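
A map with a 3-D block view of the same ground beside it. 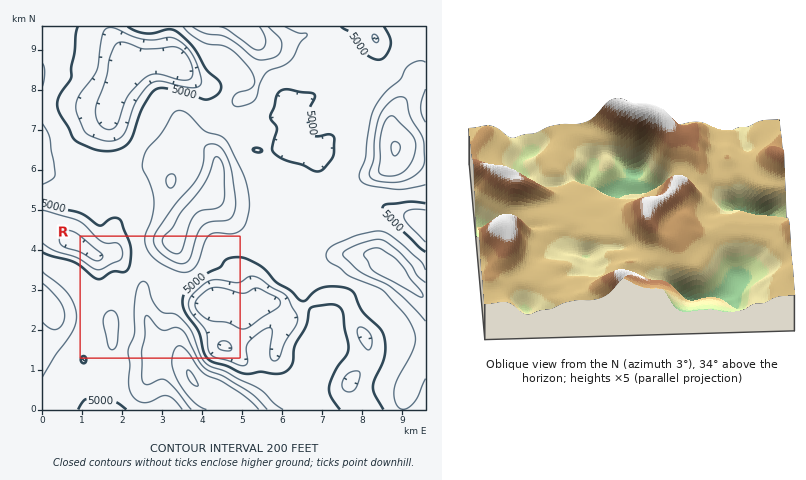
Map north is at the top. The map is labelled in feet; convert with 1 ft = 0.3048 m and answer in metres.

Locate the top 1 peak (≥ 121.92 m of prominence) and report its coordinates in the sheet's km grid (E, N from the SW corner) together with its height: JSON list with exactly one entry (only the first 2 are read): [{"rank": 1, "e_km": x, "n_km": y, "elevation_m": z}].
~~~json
[{"rank": 1, "e_km": 8.84, "n_km": 6.54, "elevation_m": 1772}]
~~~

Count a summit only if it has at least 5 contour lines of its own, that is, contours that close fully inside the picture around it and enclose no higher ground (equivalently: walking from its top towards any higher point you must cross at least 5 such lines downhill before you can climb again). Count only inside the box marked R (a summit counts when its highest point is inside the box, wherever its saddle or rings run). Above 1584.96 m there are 0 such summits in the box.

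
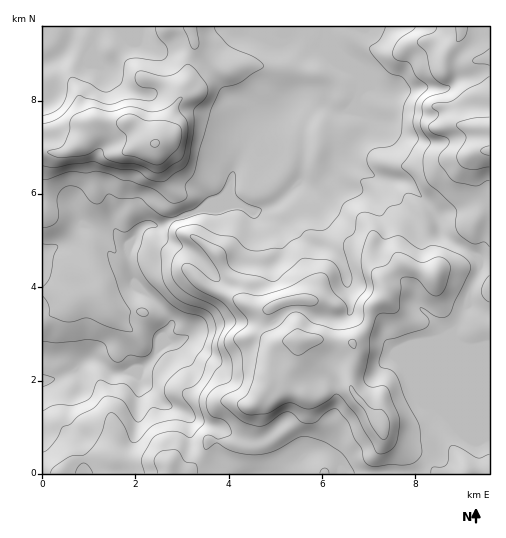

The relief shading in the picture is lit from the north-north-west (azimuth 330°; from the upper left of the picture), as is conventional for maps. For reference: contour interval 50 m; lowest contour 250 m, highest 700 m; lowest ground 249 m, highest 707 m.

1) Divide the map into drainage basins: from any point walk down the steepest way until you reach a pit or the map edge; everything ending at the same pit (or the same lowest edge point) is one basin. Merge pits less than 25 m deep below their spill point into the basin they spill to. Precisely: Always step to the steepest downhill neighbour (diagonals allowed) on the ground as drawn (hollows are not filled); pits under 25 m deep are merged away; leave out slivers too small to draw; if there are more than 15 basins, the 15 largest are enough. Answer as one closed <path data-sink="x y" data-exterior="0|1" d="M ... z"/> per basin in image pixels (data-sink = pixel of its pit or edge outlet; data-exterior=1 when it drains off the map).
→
<path data-sink="43 380" data-exterior="1" d="M489 26l-298 0 4 19-7 19 0 14-5 17-9 13-7 22-12 14-25-22-27 1-6-3-8 15-11 11-16 7-20 0 1 321 143 0 18-20 4-14 15 1 16 5 17 0 12-4 28-19 8-11 2-13-25-17 14-25 4-15 15-3 40 5 2 13-6 16 1 16 29 37 4 9-1 9-6 12 0 18 113-1z"/><path data-sink="43 64" data-exterior="1" d="M190 26l-147 0-1 125 20 2 16-7 11-11 8-15 6 3 27-1 25 22 12-14 7-22 9-13 5-17 0-14 7-19z"/><path data-sink="253 473" data-exterior="1" d="M317 339l-18 3-4 15-14 25 25 17 0 9-4 8-26 22-15 7-22 1-16-5-15-1-4 14-17 20 190-1 0-17 6-12 1-9-4-9-29-37-1-16 6-16-2-13z"/>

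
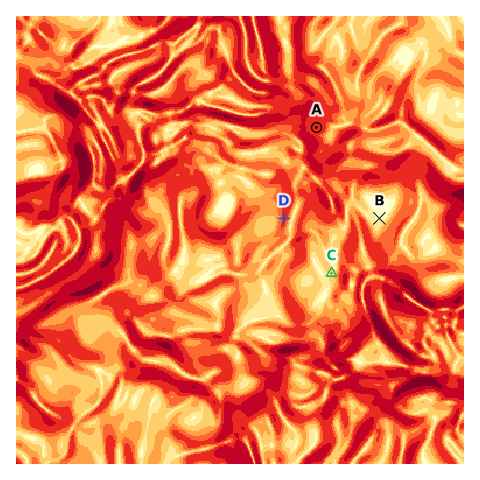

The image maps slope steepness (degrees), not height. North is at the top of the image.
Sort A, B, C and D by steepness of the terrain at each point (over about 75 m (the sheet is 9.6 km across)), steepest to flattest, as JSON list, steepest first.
["A", "D", "C", "B"]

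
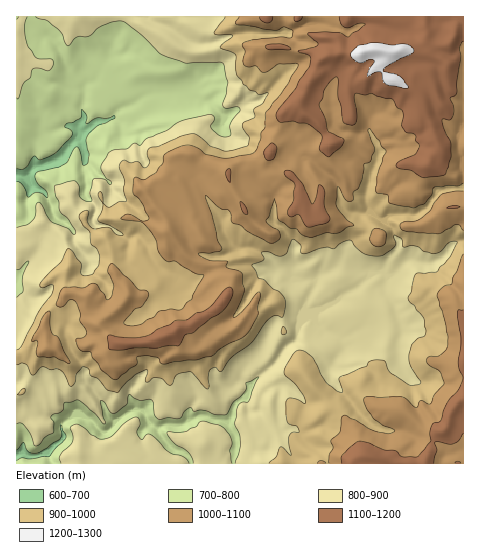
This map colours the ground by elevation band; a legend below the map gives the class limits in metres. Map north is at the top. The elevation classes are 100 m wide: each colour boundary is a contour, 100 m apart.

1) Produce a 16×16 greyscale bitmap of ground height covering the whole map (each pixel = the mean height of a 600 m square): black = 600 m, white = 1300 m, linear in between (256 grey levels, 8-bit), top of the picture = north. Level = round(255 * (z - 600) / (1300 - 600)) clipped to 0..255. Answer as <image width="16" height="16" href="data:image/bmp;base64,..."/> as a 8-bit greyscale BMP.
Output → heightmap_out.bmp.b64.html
<image width="16" height="16" href="data:image/bmp;base64,Qk02BQAAAAAAADYEAAAoAAAAEAAAABAAAAABAAgAAAAAAAABAAATCwAAEwsAAAABAAAAAAAAAAAAAAEBAQACAgIAAwMDAAQEBAAFBQUABgYGAAcHBwAICAgACQkJAAoKCgALCwsADAwMAA0NDQAODg4ADw8PABAQEAAREREAEhISABMTEwAUFBQAFRUVABYWFgAXFxcAGBgYABkZGQAaGhoAGxsbABwcHAAdHR0AHh4eAB8fHwAgICAAISEhACIiIgAjIyMAJCQkACUlJQAmJiYAJycnACgoKAApKSkAKioqACsrKwAsLCwALS0tAC4uLgAvLy8AMDAwADExMQAyMjIAMzMzADQ0NAA1NTUANjY2ADc3NwA4ODgAOTk5ADo6OgA7OzsAPDw8AD09PQA+Pj4APz8/AEBAQABBQUEAQkJCAENDQwBEREQARUVFAEZGRgBHR0cASEhIAElJSQBKSkoAS0tLAExMTABNTU0ATk5OAE9PTwBQUFAAUVFRAFJSUgBTU1MAVFRUAFVVVQBWVlYAV1dXAFhYWABZWVkAWlpaAFtbWwBcXFwAXV1dAF5eXgBfX18AYGBgAGFhYQBiYmIAY2NjAGRkZABlZWUAZmZmAGdnZwBoaGgAaWlpAGpqagBra2sAbGxsAG1tbQBubm4Ab29vAHBwcABxcXEAcnJyAHNzcwB0dHQAdXV1AHZ2dgB3d3cAeHh4AHl5eQB6enoAe3t7AHx8fAB9fX0Afn5+AH9/fwCAgIAAgYGBAIKCggCDg4MAhISEAIWFhQCGhoYAh4eHAIiIiACJiYkAioqKAIuLiwCMjIwAjY2NAI6OjgCPj48AkJCQAJGRkQCSkpIAk5OTAJSUlACVlZUAlpaWAJeXlwCYmJgAmZmZAJqamgCbm5sAnJycAJ2dnQCenp4An5+fAKCgoAChoaEAoqKiAKOjowCkpKQApaWlAKampgCnp6cAqKioAKmpqQCqqqoAq6urAKysrACtra0Arq6uAK+vrwCwsLAAsbGxALKysgCzs7MAtLS0ALW1tQC2trYAt7e3ALi4uAC5ubkAurq6ALu7uwC8vLwAvb29AL6+vgC/v78AwMDAAMHBwQDCwsIAw8PDAMTExADFxcUAxsbGAMfHxwDIyMgAycnJAMrKygDLy8sAzMzMAM3NzQDOzs4Az8/PANDQ0ADR0dEA0tLSANPT0wDU1NQA1dXVANbW1gDX19cA2NjYANnZ2QDa2toA29vbANzc3ADd3d0A3t7eAN/f3wDg4OAA4eHhAOLi4gDj4+MA5OTkAOXl5QDm5uYA5+fnAOjo6ADp6ekA6urqAOvr6wDs7OwA7e3tAO7u7gDv7+8A8PDwAPHx8QDy8vIA8/PzAPT09AD19fUA9vb2APf39wD4+PgA+fn5APr6+gD7+/sA/Pz8AP39/QD+/v4A////ADE4VlVSS1RNWWx9o8OytLRRPzw/P0VHSFdpe4+Snqi+YFtXZFJhXFVRZnp5iYuDrXN9eqGCiIJoUmR3Ym9qf6R8kZewsL6vnXNhXVpeY3KbW4uaoJKXqquQblZZXmFzpFR/hpOPipOnfmBZXFpcdpNOY2aFhJqbiHZtamZvamp2S0xlfouooIudlKiXhYCTljNHVGiXoJmiqKS4moOWnKIiLjVdfpqaqaauqaWRqbytNigmPE1xe12Irau1mqO/tD0vJyoxO0NGcLPBtKWwzLZFOi0vMjQ0TXWQxLnF09K9S0E0Mz1LUWGboLfL39/TxUhKT0FMV190lJ2quMHEycQ="/>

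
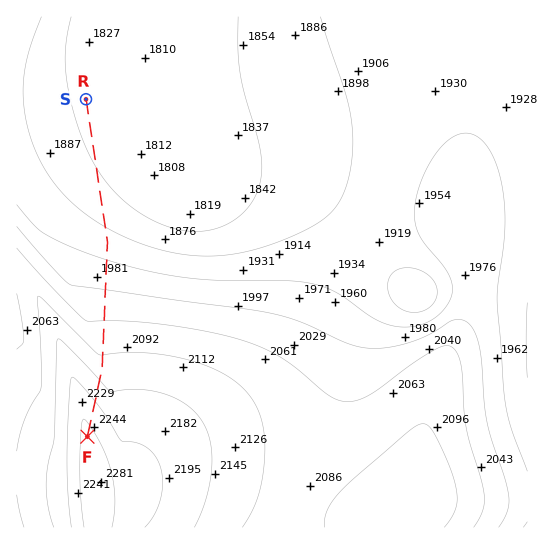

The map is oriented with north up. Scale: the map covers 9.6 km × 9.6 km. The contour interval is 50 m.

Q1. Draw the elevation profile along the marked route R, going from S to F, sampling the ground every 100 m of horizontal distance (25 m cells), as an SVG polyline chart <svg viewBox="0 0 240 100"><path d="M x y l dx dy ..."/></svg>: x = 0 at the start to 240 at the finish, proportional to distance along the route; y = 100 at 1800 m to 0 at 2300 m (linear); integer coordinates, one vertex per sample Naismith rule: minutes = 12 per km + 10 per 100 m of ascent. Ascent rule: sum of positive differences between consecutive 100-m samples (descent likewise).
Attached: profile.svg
<svg viewBox="0 0 240 100"><path d="M0 93l4-1 4 0 3 0 4 0 4 0 4 0 3 0 4 0 4-1 4 0 3 0 4-1 4 0 4-1 3 0 4-1 4 0 4-1 3-1 4-1 4-1 4-1 3-1 4-2 4-1 4-2 3-1 4-2 4-2 4-1 4-2 3-2 4-2 4-1 4-2 3-2 4-2 4-2 4-1 3-2 4-2 4-1 4-2 3-2 4-1 4-2 4-1 3-2 4-1 4-2 4-2 3-2 4-3 4-3 4-2 3-3 4-2 4-2 4-2 3-3 4-2 4-2 4-1 3-1"/></svg>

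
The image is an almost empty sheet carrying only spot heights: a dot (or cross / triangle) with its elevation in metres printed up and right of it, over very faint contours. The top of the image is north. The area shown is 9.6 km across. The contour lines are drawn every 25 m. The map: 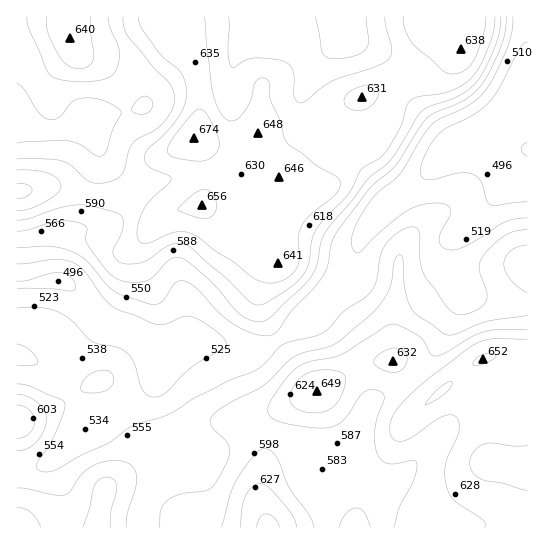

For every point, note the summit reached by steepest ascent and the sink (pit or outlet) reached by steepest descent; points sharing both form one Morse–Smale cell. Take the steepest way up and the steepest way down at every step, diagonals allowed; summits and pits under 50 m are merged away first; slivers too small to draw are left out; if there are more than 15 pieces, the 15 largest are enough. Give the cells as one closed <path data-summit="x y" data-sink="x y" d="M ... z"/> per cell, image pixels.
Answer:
<path data-summit="194 138" data-sink="521 98" d="M527 16l-510 0-1 174 45-3 36 9 26 0 14 5 22 15 42-12 20 26 13 11 23 15 19 7-8 6-4 8-4 25 9 24 6 9 4 4 26-19 32-33 14-12 5-9 4-27 11-17 19-21 24-16 39-40 26-9 20 31 12 16 17 0z"/><path data-summit="527 467" data-sink="521 98" d="M479 136l-21 7-11 6-33 36-24 16-13 13-17 25-4 27-5 9-14 12-32 33-28 19 38 52-56 28-50 5-54 24-47 38-7 17-2 25 40 0 5-26 8-15 14-15 28-11 55-29 18 0 26 11 16 12 12 14-1 16 6 43 202-1 0-342-17-2-12-16z"/><path data-summit="194 138" data-sink="58 281" d="M61 187l-18 0-27 4 1 165 9 1 17 8 8-1 28-19 14-14 6-12 10 6 25 8 8 6 13 14 32-14 15 0 41 10 18-1 16-9-13-24-4-13 4-25 4-8 8-6-19-7-23-15-13-11-20-26-42 12-30-19-32-1z"/><path data-summit="527 467" data-sink="58 281" d="M99 319l-6 12-14 14-22 16-14 5 18 15 8 12 10 14 8 20-41 37-12 4-15 1 0 59 79 0 3-25 7-17 47-38 54-24 50-5 56-28-37-51-17 8-18 1-41-10-15 0-32 14-13-14-8-6-25-8z"/><path data-summit="267 527" data-sink="521 98" d="M267 432l-22 1-51 28-28 11-14 15-8 15-4 15 0 10 185 1 0-11-5-32 1-16-20-21-24-13z"/><path data-summit="17 422" data-sink="58 281" d="M21 356l-5 1 0 65 3 13 0 32 15 1 16-7 37-35-10-21-16-23-19-17z"/><path data-summit="527 467" data-sink="521 98" d="M18 468l-2 1 1 59 2-1z"/>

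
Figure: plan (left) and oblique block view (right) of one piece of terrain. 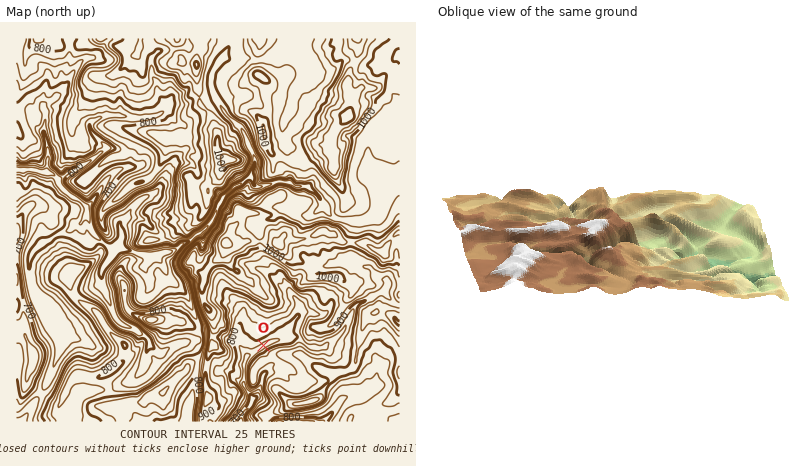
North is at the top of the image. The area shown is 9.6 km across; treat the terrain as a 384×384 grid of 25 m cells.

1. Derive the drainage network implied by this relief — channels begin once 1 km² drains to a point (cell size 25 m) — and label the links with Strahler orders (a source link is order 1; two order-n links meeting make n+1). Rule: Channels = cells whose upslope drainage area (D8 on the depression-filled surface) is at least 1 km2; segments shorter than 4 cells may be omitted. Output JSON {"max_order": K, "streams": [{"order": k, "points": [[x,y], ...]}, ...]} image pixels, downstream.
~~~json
{"max_order": 3, "streams": [{"order": 1, "points": [[188, 412], [188, 422]]}, {"order": 2, "points": [[250, 402], [250, 406], [242, 416], [242, 420], [242, 422]]}, {"order": 1, "points": [[264, 376], [262, 376], [262, 384], [258, 390], [258, 394], [250, 402]]}, {"order": 1, "points": [[378, 372], [376, 384], [372, 388], [362, 392], [352, 394], [342, 400], [332, 414], [324, 422], [306, 422]]}, {"order": 1, "points": [[142, 368], [144, 362], [144, 356], [150, 344]]}, {"order": 2, "points": [[246, 358], [244, 360], [244, 380], [244, 382], [246, 388], [252, 396], [250, 402]]}, {"order": 1, "points": [[58, 354], [60, 348], [62, 338]]}, {"order": 1, "points": [[164, 352], [162, 354], [158, 352], [150, 344]]}, {"order": 2, "points": [[150, 344], [148, 340], [144, 334], [142, 334], [132, 328], [126, 326], [120, 324], [116, 318], [114, 314], [102, 280], [102, 272], [104, 268], [104, 264], [110, 254], [110, 248]]}, {"order": 1, "points": [[84, 340], [76, 338], [62, 338], [62, 338]]}, {"order": 2, "points": [[278, 340], [264, 346], [252, 354], [250, 354], [246, 358]]}, {"order": 2, "points": [[62, 338], [58, 328], [54, 322], [50, 314], [48, 306], [32, 286], [30, 278], [30, 276], [30, 260], [32, 252], [38, 246], [42, 246], [54, 236], [68, 230], [74, 224], [80, 224], [86, 216]]}, {"order": 1, "points": [[244, 310], [238, 334], [238, 342], [246, 352], [246, 354], [246, 358]]}, {"order": 1, "points": [[286, 290], [296, 300], [298, 304], [298, 314], [282, 334], [278, 340]]}, {"order": 1, "points": [[168, 276], [166, 272], [164, 266], [158, 260], [148, 260], [146, 258]]}, {"order": 1, "points": [[148, 276], [144, 270], [144, 266], [146, 264], [146, 258]]}, {"order": 1, "points": [[340, 262], [344, 260], [352, 260], [356, 262], [358, 262], [364, 266], [368, 266], [380, 280], [386, 280], [388, 282], [388, 286], [380, 292], [378, 294], [374, 296], [372, 296], [372, 298], [368, 298], [366, 300], [358, 304], [354, 308], [344, 330], [334, 340], [328, 342], [324, 348], [320, 348], [316, 346], [308, 346], [298, 338], [294, 338], [290, 340], [278, 340]]}, {"order": 2, "points": [[146, 258], [140, 254]]}, {"order": 3, "points": [[140, 254], [132, 250], [128, 250], [126, 250], [110, 250], [110, 248]]}, {"order": 3, "points": [[110, 248], [106, 246]]}, {"order": 3, "points": [[106, 246], [94, 234], [92, 230], [90, 222], [86, 216]]}, {"order": 2, "points": [[124, 220], [120, 224], [120, 228], [122, 232], [122, 236], [112, 246], [106, 246]]}, {"order": 1, "points": [[132, 218], [124, 220]]}, {"order": 3, "points": [[86, 216], [86, 208], [82, 202]]}, {"order": 1, "points": [[284, 210], [286, 210], [298, 216], [312, 216], [322, 208], [322, 204]]}, {"order": 2, "points": [[322, 204], [322, 202], [320, 198], [312, 190], [306, 186], [296, 186], [292, 184], [284, 182], [276, 182], [270, 184], [262, 186], [256, 186], [254, 184], [254, 182], [252, 178], [246, 178]]}, {"order": 3, "points": [[82, 202], [78, 200], [66, 192], [60, 186], [56, 178]]}, {"order": 1, "points": [[162, 178], [158, 188], [154, 194], [146, 196], [140, 200], [130, 210], [128, 216], [124, 220]]}, {"order": 3, "points": [[246, 178], [242, 184], [234, 188], [224, 196], [218, 204], [216, 214], [212, 222], [204, 230], [198, 234], [196, 234], [190, 240], [188, 242], [182, 244], [176, 250], [172, 252], [164, 252], [150, 254], [140, 254]]}, {"order": 3, "points": [[56, 178], [52, 174], [50, 174], [46, 172]]}, {"order": 2, "points": [[388, 178], [386, 182], [386, 186], [388, 192], [388, 196], [384, 202], [384, 204], [372, 218], [366, 220], [338, 220], [334, 218], [328, 212], [326, 208], [322, 204]]}, {"order": 3, "points": [[46, 172], [40, 172], [36, 170], [16, 170]]}, {"order": 1, "points": [[120, 170], [114, 172], [106, 180], [96, 196], [88, 206], [82, 202]]}, {"order": 1, "points": [[368, 138], [368, 166], [372, 168], [380, 168], [382, 170], [388, 178]]}, {"order": 1, "points": [[284, 122], [292, 104], [294, 94], [302, 78], [304, 68]]}, {"order": 1, "points": [[152, 70], [152, 74], [156, 82], [158, 92], [166, 102], [166, 108], [160, 114], [150, 118], [132, 118], [120, 116], [106, 116], [94, 120], [90, 124], [90, 128], [94, 134], [106, 148], [86, 164], [68, 172], [62, 178], [60, 178], [56, 178]]}, {"order": 2, "points": [[304, 68], [290, 56], [266, 56], [258, 60], [254, 60], [250, 58], [244, 58], [238, 62], [234, 62], [228, 58], [222, 58], [218, 62], [218, 64], [214, 70], [210, 78], [210, 86], [212, 92], [218, 102], [226, 114], [244, 132], [248, 144], [254, 158], [254, 166], [252, 170], [252, 174], [246, 178]]}, {"order": 1, "points": [[386, 66], [394, 72], [390, 88], [390, 92], [396, 98], [396, 114], [400, 126], [400, 166], [398, 166], [398, 172], [388, 178]]}, {"order": 1, "points": [[84, 60], [76, 66], [72, 72], [64, 90], [58, 96], [52, 100], [48, 102], [44, 106], [46, 112], [46, 122], [44, 122], [44, 134], [46, 140], [46, 146], [48, 146], [48, 170], [46, 172]]}]}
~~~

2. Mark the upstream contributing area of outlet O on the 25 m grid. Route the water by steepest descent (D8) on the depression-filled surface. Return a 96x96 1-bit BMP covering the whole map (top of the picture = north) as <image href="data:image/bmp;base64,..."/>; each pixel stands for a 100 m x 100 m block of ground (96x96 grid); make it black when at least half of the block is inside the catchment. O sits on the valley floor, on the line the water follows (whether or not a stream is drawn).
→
<image width="96" height="96" href="data:image/bmp;base64,Qk2+BAAAAAAAAD4AAAAoAAAAYAAAAGAAAAABAAEAAAAAAIAEAAATCwAAEwsAAAIAAAAAAAAA////AAAAAAAAAAAAAAAAAAAAAAAAAAAAAAAAAAAAAAAAAAAAAAAAAAAAAAAAAAAAAAAAAAAAAAAAAAAAAAAAAAAAAAAAAAAAAAAAAAAAAAAAAAAAAAAAAAAAAAAAAAAAAAAAAAAAAAAAAAAAAAAAAAAAAAAAAAAAAAAAAAAAAAAAAAAAAAAAAAAAAAAAAAAAAAAAAAAAAAAAAAAAAAAAAAADwAAAAAAAAAAAAAAP8AAAAAAAAAAAAAA/+AAAAAAAAAAAAAB/+AAAAAAAAAAAAAH/+AAAAAAAAAAAAf//+AAAAAAAAAAAA////AAAAAAAAAAAA////AAAAAAAAAAAB////AAAAAAAAAAAD////AAAAAAAAAAAD////AAAAAAAAAAAB////gAAAAAAAAAAA////gAAAAAAAAAAA////gEAAAAAAAAAA////wMAAAAAAAAAA/////8AAAAAAAAAA/////8AAAAAAAAAA/////8AAAAAAAAAA/////8AAAAAAAAAA/////8AAAAAAAAAB/////8AAAAAAAAAD/////8AAAAAAAAAH/////8AAAAAAAAAf/////8AAAAAAAAA//////8AAAAAAAAB//////8AAAAAAAAD//////8AAAAAAAAH//////8AAAAAAAAH//////8AAAAAAAAP//////8AAAAAAAAP//////8AAAAAAAAP/////48AAAAAAAAI/////gcAAAAAAAAAAD//gAMAAAAAAAAAAAA/AAMAAAAAAAAAAAAMAAAAAAAAAAAAAAAAAAAAAAAAAAAAAAAAAAAAAAAAAAAAAAAAAAAAAAAAAAAAAAAAAAAAAAAAAAAAAAAAAAAAAAAAAAAAAAAAAAAAAAAAAAAAAAAAAAAAAAAAAAAAAAAAAAAAAAAAAAAAAAAAAAAAAAAAAAAAAAAAAAAAAAAAAAAAAAAAAAAAAAAAAAAAAAAAAAAAAAAAAAAAAAAAAAAAAAAAAAAAAAAAAAAAAAAAAAAAAAAAAAAAAAAAAAAAAAAAAAAAAAAAAAAAAAAAAAAAAAAAAAAAAAAAAAAAAAAAAAAAAAAAAAAAAAAAAAAAAAAAAAAAAAAAAAAAAAAAAAAAAAAAAAAAAAAAAAAAAAAAAAAAAAAAAAAAAAAAAAAAAAAAAAAAAAAAAAAAAAAAAAAAAAAAAAAAAAAAAAAAAAAAAAAAAAAAAAAAAAAAAAAAAAAAAAAAAAAAAAAAAAAAAAAAAAAAAAAAAAAAAAAAAAAAAAAAAAAAAAAAAAAAAAAAAAAAAAAAAAAAAAAAAAAAAAAAAAAAAAAAAAAAAAAAAAAAAAAAAAAAAAAAAAAAAAAAAAAAAAAAAAAAAAAAAAAAAAAAAAAAAAAAAAAAAAAAAAAAAAAAAAAAAAAAAAAAAAAAAAAAAAAAAAAAAAAAAAAAAAAAAAAAAAAAAAAAAAAAAAAAAAAAAAAAAAAAAAAAAAAAAAAAAAAAAAAAAAAAAAAAAAAAAAAAAAAAAAAAAAAAAAAAAAAAAAAAAAAAAAAAAAAAAAAAAAA="/>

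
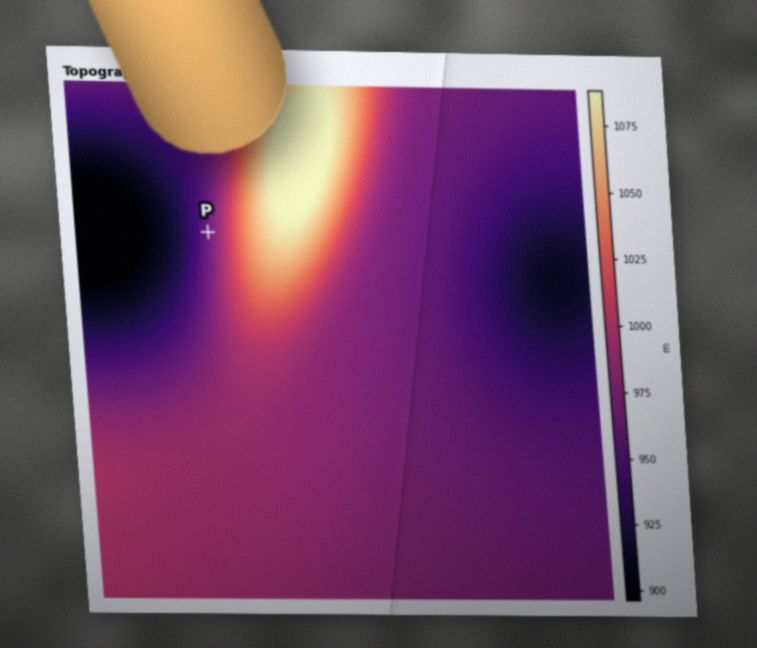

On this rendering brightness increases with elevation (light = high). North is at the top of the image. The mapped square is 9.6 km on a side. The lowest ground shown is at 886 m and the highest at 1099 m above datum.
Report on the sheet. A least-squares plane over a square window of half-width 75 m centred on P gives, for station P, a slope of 6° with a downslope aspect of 276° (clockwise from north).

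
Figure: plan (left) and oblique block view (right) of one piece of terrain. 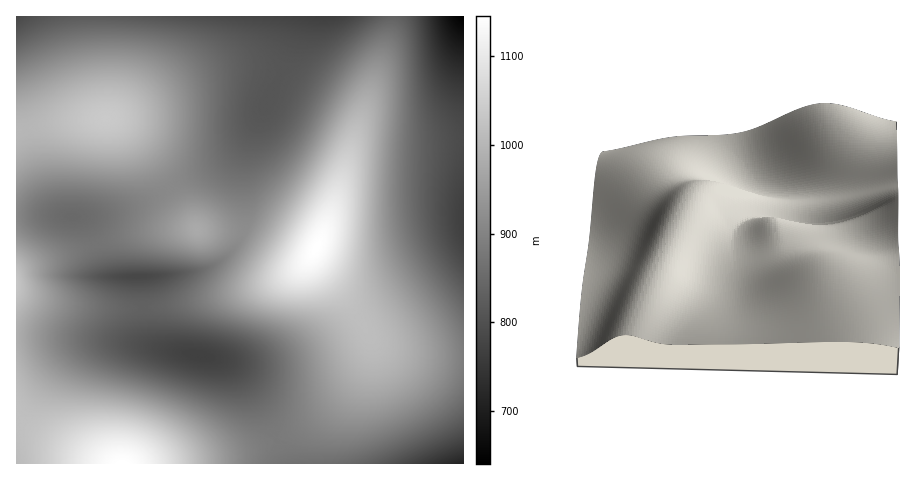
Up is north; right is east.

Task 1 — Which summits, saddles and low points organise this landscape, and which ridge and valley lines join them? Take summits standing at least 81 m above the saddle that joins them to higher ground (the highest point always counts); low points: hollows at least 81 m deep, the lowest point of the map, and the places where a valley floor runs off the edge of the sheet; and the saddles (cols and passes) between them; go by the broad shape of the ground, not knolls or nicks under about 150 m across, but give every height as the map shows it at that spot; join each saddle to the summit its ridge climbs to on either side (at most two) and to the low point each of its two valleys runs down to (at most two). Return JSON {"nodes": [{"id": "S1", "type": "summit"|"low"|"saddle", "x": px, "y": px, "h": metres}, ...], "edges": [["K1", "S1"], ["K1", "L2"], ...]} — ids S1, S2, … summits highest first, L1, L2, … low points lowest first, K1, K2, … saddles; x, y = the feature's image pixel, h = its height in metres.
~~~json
{"nodes": [
{"id": "S1", "type": "summit", "x": 123, "y": 463, "h": 1146},
{"id": "S2", "type": "summit", "x": 316, "y": 248, "h": 1145},
{"id": "S3", "type": "summit", "x": 106, "y": 118, "h": 1040},
{"id": "L1", "type": "low", "x": 463, "y": 17, "h": 640},
{"id": "L2", "type": "low", "x": 463, "y": 463, "h": 710},
{"id": "L3", "type": "low", "x": 200, "y": 356, "h": 769},
{"id": "K1", "type": "saddle", "x": 169, "y": 188, "h": 911},
{"id": "K2", "type": "saddle", "x": 277, "y": 439, "h": 883},
{"id": "K3", "type": "saddle", "x": 95, "y": 245, "h": 870}],
"edges": [["K1", "S2"], ["K1", "S3"], ["K1", "L1"], ["K1", "L3"], ["K2", "S1"], ["K2", "S2"], ["K2", "L2"], ["K2", "L3"], ["K3", "S1"], ["K3", "S2"], ["K3", "L3"]]}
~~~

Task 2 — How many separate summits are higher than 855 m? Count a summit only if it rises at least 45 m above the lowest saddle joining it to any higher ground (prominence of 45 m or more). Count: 3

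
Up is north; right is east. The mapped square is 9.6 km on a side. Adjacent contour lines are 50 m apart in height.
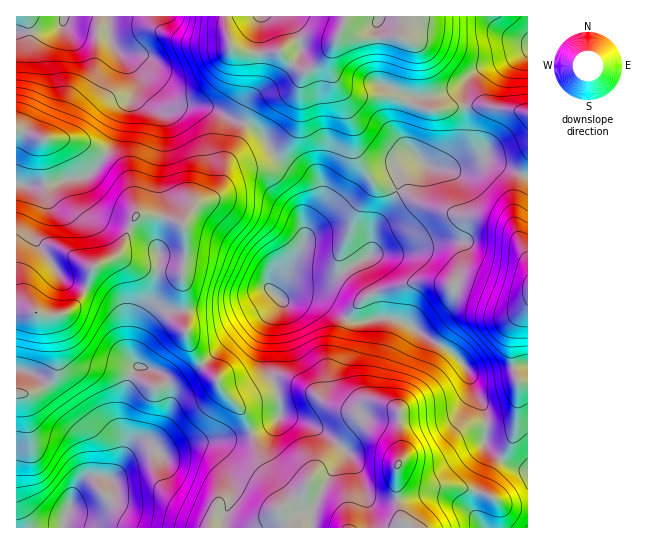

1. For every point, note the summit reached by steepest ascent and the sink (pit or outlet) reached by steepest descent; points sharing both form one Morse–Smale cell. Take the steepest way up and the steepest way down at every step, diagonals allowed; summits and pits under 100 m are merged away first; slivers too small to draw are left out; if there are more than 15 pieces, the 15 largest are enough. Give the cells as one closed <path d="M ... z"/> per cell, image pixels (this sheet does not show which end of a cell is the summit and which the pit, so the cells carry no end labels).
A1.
<path d="M106 155l-11 15-10 7-16 2-23 6-30 0 1 343 46 0 2-13 14-30 12-9 22 1 15-24 13-10 10 1 12 11 32-12 46-6 11-4-8-19-23-24-5-12-17-17-12-24-4-48 0-20 2-10-1-33-6-5-19-5-22 0-10-38-6-9z"/><path d="M309 299l-27 1-11 21-3 12 0 36 11 25 1 21-11 12-17 7 12 32 21 29-1 10 12-7 7-7 8-14 16-14 28-30 7-4 5 0 19 11 13 17-3 13 1 33 6 19 8 6 116 0 1-57-22-8-21-18 2-26-3-12-11-18-6-20-8-11-56-37-9-2-20 0-15 4-8-2-24-16z"/><path d="M486 159l-33 10-19-1-12-7-4 0-12 7-7 9-2 14-6 16-18 23-2 25-38 24-10 2-25 2-8 4-10 11 2 2 27-1 10 2 28 19 11 3 16-4 25 1 12 5 19 15 20 11 17 18 6 20 11 18 3 12-2 26 21 18 21 8 1-89-10-1-2-3-4-17 0-24 5-16 11-15 0-128z"/><path d="M333 45l-6 10-9 9-13 8-15 17-29 10-9 8-7 15 16 10 12 21 13 12 20 12 10 13-3 13-8 16 0 20-2 8-27 46 3 4 11-10 8-4 25-2 10-2 37-23 3-26 20-28 7-28 18-13 4 0 12 7 19 1 33-10 42 18-1-64-44-8-57 4-36-13-39-1-12-10-7-12-1-19z"/><path d="M247 124l-3 2-4 13-13 23-4 21-4 8-9 8-12 4-15 20 2 10-2 56 1 30 4 22 11 20 17 17 5 12 23 24 7 17 3 2 19-9 7-9-1-21-11-25 0-36 3-12 10-19-5-9 27-46 2-8 0-20 8-16 3-13-10-13-20-12-13-12-12-21z"/><path d="M367 429l-5 0-7 4-28 30-16 14-8 14-20 16 2-12-21-29-13-33-18 6-38 4-32 12-12-11-10-1-13 10-15 24-22-1-12 9-14 30-1 12 346 1-7-6-6-19-1-33 3-13-13-17z"/><path d="M527 16l-122 0-3 23-36 0-9-2-16-6-10 23 1 19 13 18 12 5 33 0 36 13 57-4 44 8z"/><path d="M107 16l-42 0-2 7-6 5-20 4-21 1 1 96 24 10 36 1 28 15 3-4 5-10 8-28 14-22 1-14-25-36z"/><path d="M225 16l-116 0 0 21 7 13 51 53 7 2 21 0 15 3 23 12 12 3 7-16 9-8 29-10 17-18-13-6-15-13-33 1-13-4-6-15z"/><path d="M126 59l-2 0 12 18 0 10-7 15-8 11-8 28-8 13 19 19 5 10 8 33 22 0 23 8 16-21 12-4 9-8 4-8 4-21 13-23 5-16-12-3-23-12-15-3-21 0-7-2z"/><path d="M403 16l-177 0-1 11 8 22 13 4 33-1 23 19 5 0 20-16 14-24 16 6 9 2 35-2z"/><path d="M19 129l-3 1 0 53 5 2 25 0 23-6 16-2 10-7 10-15-15-10-13-5-36-1z"/><path d="M527 307l-10 14-5 16 0 24 6 20 10 0z"/><path d="M63 16l-46 0-1 15 21 1 16-3 10-6z"/>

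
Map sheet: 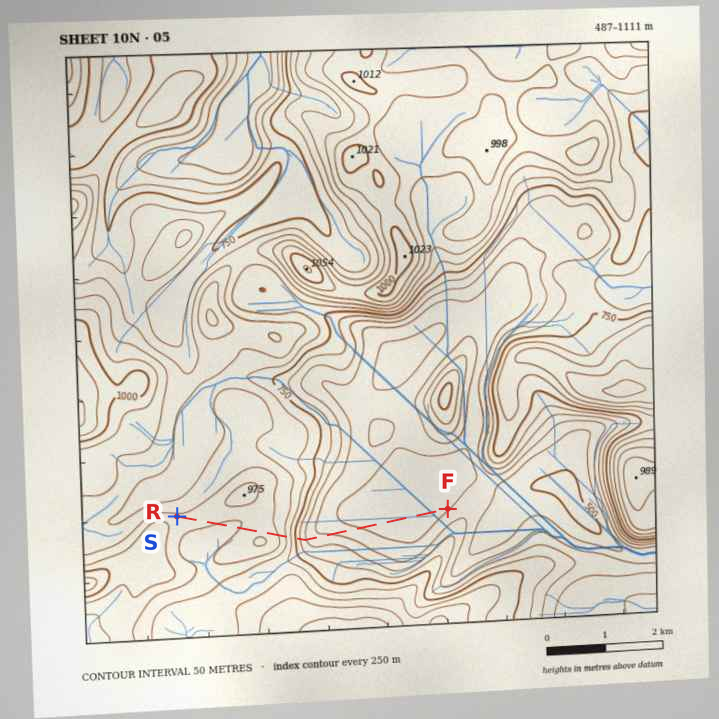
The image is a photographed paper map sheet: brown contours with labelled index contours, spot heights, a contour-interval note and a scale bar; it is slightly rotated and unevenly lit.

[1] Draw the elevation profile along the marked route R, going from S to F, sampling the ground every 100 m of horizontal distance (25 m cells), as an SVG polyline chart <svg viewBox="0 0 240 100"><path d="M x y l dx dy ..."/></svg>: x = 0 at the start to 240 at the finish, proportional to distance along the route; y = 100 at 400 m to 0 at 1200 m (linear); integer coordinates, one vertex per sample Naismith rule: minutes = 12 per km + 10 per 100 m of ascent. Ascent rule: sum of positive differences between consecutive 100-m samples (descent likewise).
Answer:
<svg viewBox="0 0 240 100"><path d="M0 36l5 0 5 0 6-1 5 0 5 1 5 1 6 1 5 0 5 0 5 0 5-1 6-2 5-1 5-1 5 0 6 2 5 2 5 5 5 6 6 9 5 7 5 6 5 3 5 1 6 0 5 1 5 1 5 2 6 1 5 1 5 1 5 1 5 0 6 1 5 0 5 0 5 1 6 0 5 0 5 0 5-1 6 0 5 0 5 0 5-1 5 0"/></svg>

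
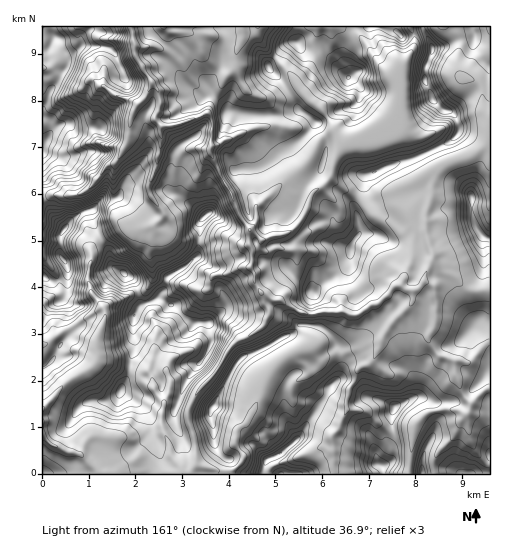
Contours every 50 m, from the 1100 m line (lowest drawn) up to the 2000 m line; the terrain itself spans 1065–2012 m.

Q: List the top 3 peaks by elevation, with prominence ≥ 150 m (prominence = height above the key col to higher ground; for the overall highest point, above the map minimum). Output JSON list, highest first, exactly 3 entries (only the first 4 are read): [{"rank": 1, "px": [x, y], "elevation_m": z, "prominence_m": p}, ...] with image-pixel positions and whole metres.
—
[{"rank": 1, "px": [64, 260], "elevation_m": 2012, "prominence_m": 947}, {"rank": 2, "px": [124, 273], "elevation_m": 1965, "prominence_m": 291}, {"rank": 3, "px": [432, 99], "elevation_m": 1825, "prominence_m": 342}]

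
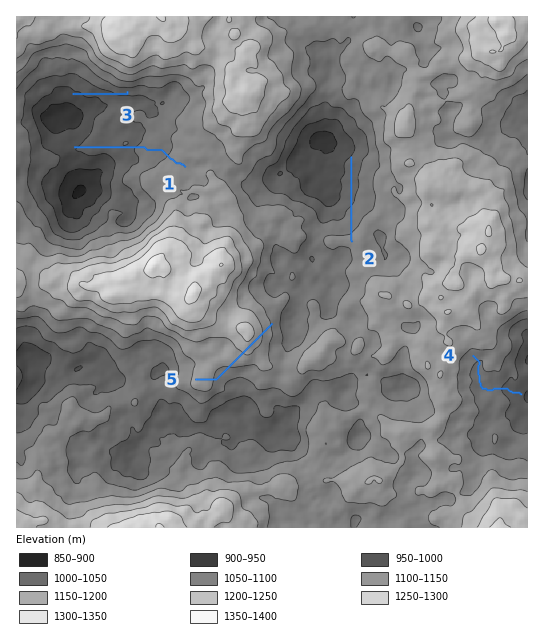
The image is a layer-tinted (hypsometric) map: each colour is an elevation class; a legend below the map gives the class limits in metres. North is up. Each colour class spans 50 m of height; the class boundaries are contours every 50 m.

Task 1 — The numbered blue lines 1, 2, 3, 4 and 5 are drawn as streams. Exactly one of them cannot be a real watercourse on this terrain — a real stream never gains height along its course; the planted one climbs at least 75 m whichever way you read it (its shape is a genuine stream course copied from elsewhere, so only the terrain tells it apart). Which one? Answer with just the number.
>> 5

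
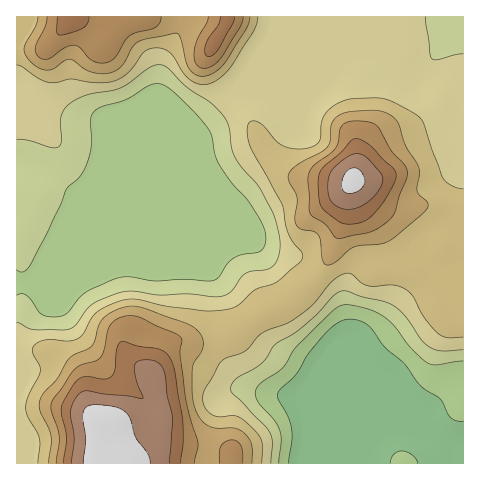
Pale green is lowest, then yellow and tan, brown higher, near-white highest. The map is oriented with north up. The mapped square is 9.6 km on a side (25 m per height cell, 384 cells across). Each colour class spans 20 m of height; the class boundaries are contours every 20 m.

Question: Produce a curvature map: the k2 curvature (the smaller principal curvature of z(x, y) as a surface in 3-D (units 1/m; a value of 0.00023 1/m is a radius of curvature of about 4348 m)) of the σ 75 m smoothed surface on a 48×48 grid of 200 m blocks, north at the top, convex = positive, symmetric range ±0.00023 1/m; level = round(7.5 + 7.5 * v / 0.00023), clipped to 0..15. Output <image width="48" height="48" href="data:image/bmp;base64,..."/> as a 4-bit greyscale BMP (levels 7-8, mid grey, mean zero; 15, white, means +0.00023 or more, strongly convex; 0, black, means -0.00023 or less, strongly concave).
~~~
<image width="48" height="48" href="data:image/bmp;base64,Qk32BAAAAAAAAHYAAAAoAAAAMAAAADAAAAABAAQAAAAAAIAEAAATCwAAEwsAABAAAAAAAAAAAAAAABEREQAiIiIAMzMzAERERABVVVUAZmZmAHd3dwCIiIgAmZmZAKqqqgC7u7sAzMzMAN3d3QDu7u4A////AHICeqmHeJqYZSJDiYZlIDd3d3ZWq4eHZ3MBV3d3d4h3dzI0nLaIMBd3d3dWeHZ3ZnMBNFZmZmZWeDI0nbaIQRd3d3dlVVVmVXASNGd3d2RXdzEkiYaIQhd3d3d2ZWdlVTAzV5mpqnNImDETVWZ2Qid3d3d3d3dVeANVWbupqmJHmUESNWZUM0d3d3d3d3ZGmwN3WLqIhSJWd0ARNUMzNFd3d3d3d2RmeRJmR5hlMRRmZiAiIhERJFd3d3d3djZ2Z1A0JodTEUeIhwBmQyIzMyZ3d3d3c1d1VXIiFIhCJHmalgJ3VWZ3dSN3d3d2RGdlM3NDAmcxOJq8owR2RXiJl0JXd3dVVFVUMkWHMlUSeIiqUBZkRmd4h1Mmd3VmVFZVVUWaZFMUh0RDEnhDaoZVREMjd2ZmRXiIhmR6cyE3liEUaacjm5ZDRWQhNVZlVomap2IkQRRpyVVniYQlmWVWeHYxJEREVneJl3QQASaIy5l3ZUNGhleImYhiIzI1ZniIhoYzMBRmm8p0RGdmZWmph4mUE0RFZmiZZmRHdAEjRXYzV4h1RHmXZomEAmdVVVeHV0R3dzABERETVmVDJXiGV5mFAnqFVVZmd0Z3d3UgERABERESRoh1aZdlIXunVmZ3d2V3d3d2MiNEQzRTRnhTVmRGUEmXeIdnd3VHd3d3d3d3d3d1NFUyRDNHgiRWeIZWZoc2d3d3d3d3d3d3UyMiRENohCIkVWZohphUd3d3d3d3d3d3d2QiMzFGVDM0RFZ6lphzZ3d3d3d3d3d3d3YBRlIDRWZVVCRXdoiFR3d3d3d3d3d3d3UBa5UjaJh2dlM0Znd3Rnd3d3d3d3d3d3IjWZVHeIh2d2ZVZ3eIVXd3d3d3d3d3d0FFM2RpmHZkRWd3ZoiYZXd3d3d3d3d3dCNXYzR6u6mFITaHZoiXVVd3d3d3d3d3UkRohiSKu7upYgJGZodkRlR3d3d3d3d2JFVnhjR6u8uZl0NFZlQzV3Nnd3d3d3dzNXdndTN5vNqImGRVZjRWiIVHd3d3d3dSR5dmZTJGirp2ZlRFV2Z4mYY3d3d3d3dDWJh2VCAAA2ZUNERGZ3d4mIY3eHh3d3czaJh2VCAAAkRFVVVXdneIiIY3d4d3d3Y0V4mHZDEEipdnd1VndneHd3U3d3eId3M1RomXRFIVrKiJhlV4dnd2ZlQ0Z3d3dzJnVnhkR2IjZ3eJdUV4dnZlVUMgAUd3chRmZmVEd3QiMiNEREV4dWQ0RVMyEAFmIBMzRVVnd3czMzIjRFZ4dTEkVkNGUxASACMABHd3d3d0RWVVVVVndgA0QyR5mFIiAnhQAFd3d3d3Vnd2ZmVndwOHMCerqWMxA63HAAZ3d3d3ZXd2Z3ZmdwbrUBnMqFMhEnzcUAN3d3d3d2Znd3ZmdwbaYAbNpzEiISnLgQBXd3d3d3d3eIdndgCHZRJ7hBIyEQS5dQAXd3d3d3d3eIdnd1A1aHI2UzeUERFmaUAFd3d3d3d3d3dnd3ADe8Y2ZovXEiECjpADd3d3d3d3d3dndw=="/>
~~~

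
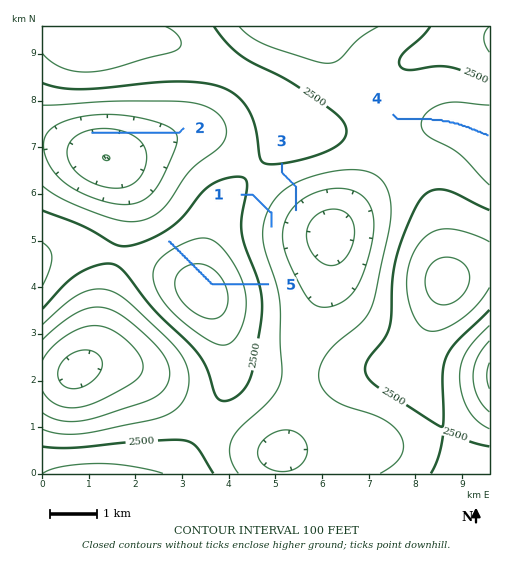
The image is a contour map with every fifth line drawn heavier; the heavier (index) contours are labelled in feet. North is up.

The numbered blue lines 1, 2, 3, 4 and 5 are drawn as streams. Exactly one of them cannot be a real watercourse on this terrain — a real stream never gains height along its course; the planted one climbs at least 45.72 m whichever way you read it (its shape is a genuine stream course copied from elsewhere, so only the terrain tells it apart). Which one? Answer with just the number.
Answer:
5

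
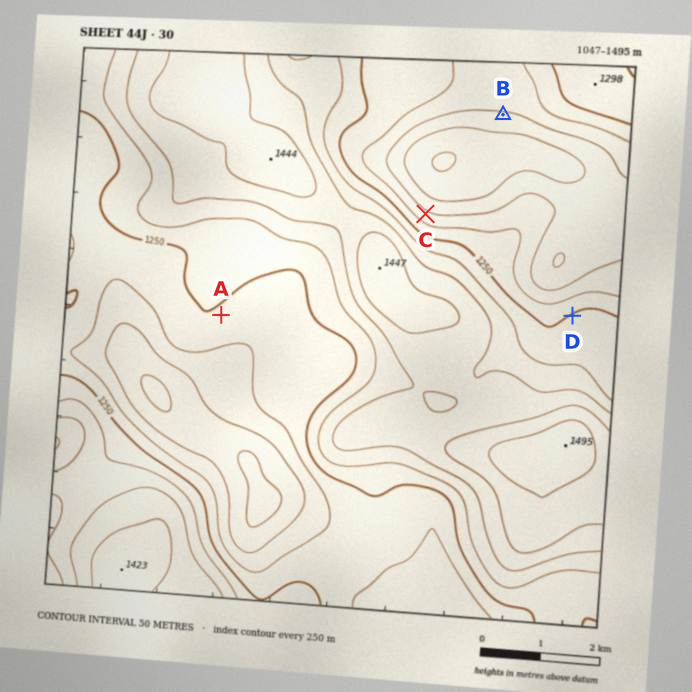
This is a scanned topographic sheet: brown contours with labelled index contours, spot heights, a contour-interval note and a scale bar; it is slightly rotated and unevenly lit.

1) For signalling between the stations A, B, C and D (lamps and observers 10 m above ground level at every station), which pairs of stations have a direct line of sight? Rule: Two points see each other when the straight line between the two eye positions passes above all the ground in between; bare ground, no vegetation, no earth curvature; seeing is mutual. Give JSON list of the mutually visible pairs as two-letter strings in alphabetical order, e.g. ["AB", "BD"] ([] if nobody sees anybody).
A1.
["BC", "BD"]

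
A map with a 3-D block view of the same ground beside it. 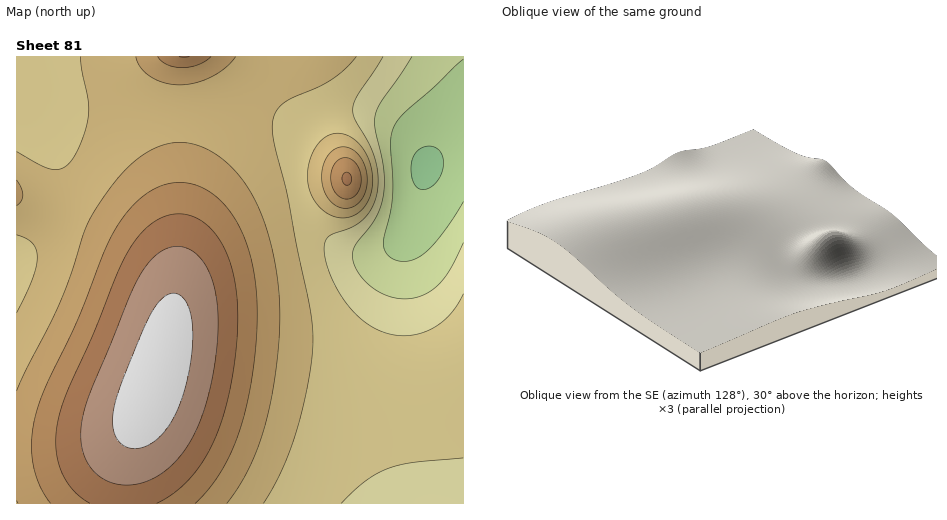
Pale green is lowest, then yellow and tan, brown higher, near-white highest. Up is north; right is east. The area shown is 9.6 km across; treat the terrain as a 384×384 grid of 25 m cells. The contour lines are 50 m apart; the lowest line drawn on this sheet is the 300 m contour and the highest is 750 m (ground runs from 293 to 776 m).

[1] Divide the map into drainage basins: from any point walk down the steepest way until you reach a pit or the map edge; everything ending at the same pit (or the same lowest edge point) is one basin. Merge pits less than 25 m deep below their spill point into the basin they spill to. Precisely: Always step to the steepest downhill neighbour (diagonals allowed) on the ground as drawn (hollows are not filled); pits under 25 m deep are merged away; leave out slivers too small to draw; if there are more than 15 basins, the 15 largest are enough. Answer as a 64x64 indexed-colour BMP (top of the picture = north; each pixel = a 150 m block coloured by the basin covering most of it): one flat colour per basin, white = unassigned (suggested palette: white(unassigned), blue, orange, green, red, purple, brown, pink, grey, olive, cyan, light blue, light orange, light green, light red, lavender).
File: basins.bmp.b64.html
<image width="64" height="64" href="data:image/bmp;base64,Qk12CAAAAAAAAHYAAAAoAAAAQAAAAEAAAAABAAQAAAAAAAAIAAATCwAAEwsAABAAAAAAAAAA////ALR3HwAOf/8ALKAsACgn1gC9Z5QAS1aMAMJ34wB/f38AIr28AM++FwDox64AeLv/AIrfmACWmP8A1bDFABERERERERESIiIiIiIiIiIiIiIiIiIiIiIiIiIiIiIiERERERERERIiIiIiIiIiIiIiIiIiIiIiIiIiIiIiIiIREREREREREiIiIiIiIiIiIiIiIiIiIiIiIiIiIiIiIhERERERERERIiIiIiIiIiIiIiIiIiIiIiIiIiIiIiIiEREREREREREiIiIiIiIiIiIiIiIiIiIiIiIiIiIiIiIRERERERERESIiIiIiIiIiIiIiIiIiIiIiIiIiIiIiIhERERERERERIiIiIiIiIiIiIiIiIiIiIiIiIiIiIiIiEREREREREREiIiIiIiIiIiIiIiIiIiIiIiIiIiIiIiIzMzMzMRERESIiIiIiIiIiIiIiIiIiIiIiIiIiIiIiIjMzMzMzMzEREiIiIiIiIiIiIiIiIiIiIiIiIiIiIiIiMzMzMzMzMzESIiIiIiIiIiIiIiIiIiIiIiIiIiIiIiIzMzMzMzMzMzIiIiIiIiIiIiIiIiIiIiIiIiIiIiIiIjMzMzMzMzMzMyIiIiIiIiIiIiIiIiIiIiIiIiIiIiIiMzMzMzMzMzMzIiIiIiIiIiIiIiIiIiIiIiIiIiIiIiIzMzMzMzMzMzMyIiIiIiIiIiIiIiIiIiIiIiIiIiIiIjMzMzMzMzMzMzIiIiIiIiIiIiIiIiIiIiIiIiIiIiIiMzMzMzMzMzMzMyIiIiIiIiIiIiIiIiIiIiIiIiIiIiIzMzMzMzMzMzMzIiIiIiIiIiIiIiIiIiIiIiIiIiIiIjMzMzMzMzMzMzMiIiIiIiIiIiIiIiIiIiIiERERIiIiMzMzMzMzMzMzMzIiIiIiIiIiIiIiIiERERERERERESIzMzMzMzMzMzMzMiIiIiIiIiIhERERERERERERERERETMzMzMzMzMzMzMyIiIiERERERERERERERERERERERERMzMzMzMzMzMzMzEREREREREREREREREREREREREREREzMzMzMzMzMzMzMxERERERERERERERERERERERERERETMzMzMzMzMzMzMzERERERERERERERERERERERERERERMzMzMzMzMzMzMzMREREREREREREREREREREREREREREzMzMzMzMzMzMzMxERERERERERERERERERERERERERETMzMzMzMzMzMzMzERERERERERERERERERERERERERERMzMzMzMzMzMzMzMREREREREREREREREREREREREREREzMzMzMzMzMzMzM0ERERERERERERERERERERERERERETMzMzMzMzMzMzMzQRERERERERERERERERERERERERERMzMzMzMzMzMzMzNBEREREREREREREREREREREREREREzMzMzMzMzMzMzNEERERERERERERERERERERERERERETMzMzMzMzMzMzNEQRERERERERERERERERERERERERERMzMzMzMzMzMzNERBEREREREREREREREREREREREREREzMzMzMzMzMzNEREERERERERERERERERERERERERERETMzMzMzMzMzREREQRERERERERERERERERERERERERERMzMzMzMzMzRERERBEREREREREREREREREREREREREREzMzMzMzM0REREREERERERERERERERERERERERERERETMzMzMzNEREREREQRERERERERERERERERERERERERERMzMzMzRERERERERBEREREREREREREREREREREREREREzMzNEREREREREREERERERERERERERERERERERERERETMzREREREREREREQRERERERERERERERERERERERERERNERERERERERERERBERERERERERERERERERERERERERFEREREREREREREREEREREREREREREREREREREREREREUREREREREREREREQRERERERERERERERERERERERERERRERERERERERERERBERERERERERERERERERERERERERFEREREREREREREREEREREREREREREREREREREREREREUREREREREREREREQRERERERERERERERERERERERERERRERERERERERERERBERERERERERERERERERERERERERFEREREREREREREREEREREREREREREREREREREREREREUREREREREREREREQRERERERERERERERERERERERERERRERERERERERERERBERERERERERERERERERERERERERFEREREREREREREREEREREREREREREREREREREREREREUREREREREREREREQRERERERERERERERERERERERERERRERERERERERERERBERERERERERERERERERERERERERFEREREREREREREREEREREREREREREREREREREREREREUREREREREREREREQRERERERERERERERERERERERERERRERERERERERERERBERERERERERERERERERERERERERFEREREREREREREREEREREREREREREREREREREREREREUREREREREREREREQRERERERERERERERERERERERERERRERERERERERERERBERERERERERERERERERERERERERFEREREREREREREREEREREREREREREREREREREREREREUREREREREREREREQRERERERERERERERERERERERERER"/>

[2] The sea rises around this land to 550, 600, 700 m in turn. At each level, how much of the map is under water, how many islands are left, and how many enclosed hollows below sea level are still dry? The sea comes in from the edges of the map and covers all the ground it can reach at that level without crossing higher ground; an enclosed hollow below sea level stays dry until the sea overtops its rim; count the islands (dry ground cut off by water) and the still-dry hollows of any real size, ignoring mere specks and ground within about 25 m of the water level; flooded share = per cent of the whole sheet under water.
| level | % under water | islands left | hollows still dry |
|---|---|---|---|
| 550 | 61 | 1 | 0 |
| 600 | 72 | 1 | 0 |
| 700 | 89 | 1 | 0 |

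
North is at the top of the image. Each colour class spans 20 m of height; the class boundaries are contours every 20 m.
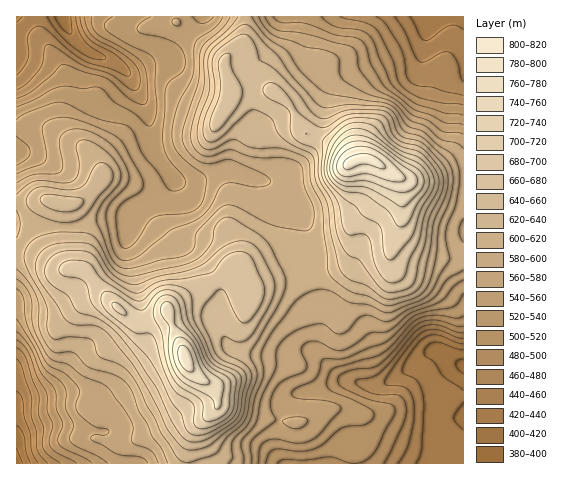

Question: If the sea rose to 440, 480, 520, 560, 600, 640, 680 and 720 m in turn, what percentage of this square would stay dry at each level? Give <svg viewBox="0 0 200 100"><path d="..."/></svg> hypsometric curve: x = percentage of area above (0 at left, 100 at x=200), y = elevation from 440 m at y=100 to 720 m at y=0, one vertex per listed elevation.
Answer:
<svg viewBox="0 0 200 100"><path d="M192 100l-14-14-17-15-33-14-40-14-36-14-29-15-13-14"/></svg>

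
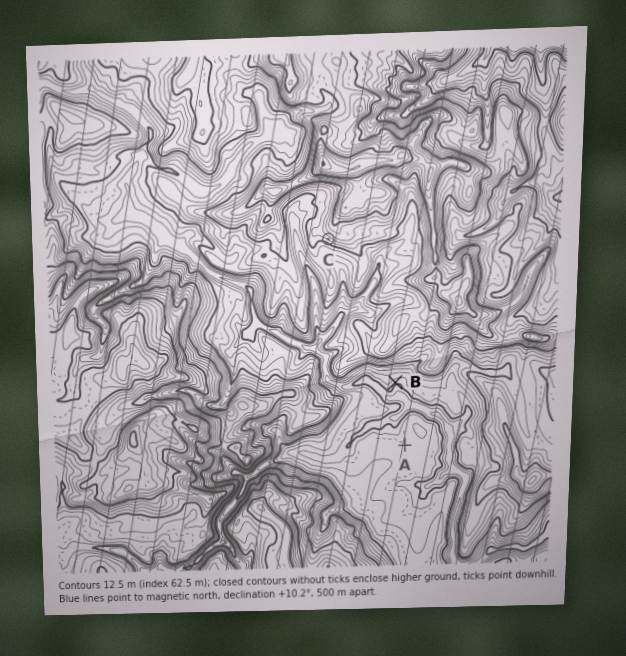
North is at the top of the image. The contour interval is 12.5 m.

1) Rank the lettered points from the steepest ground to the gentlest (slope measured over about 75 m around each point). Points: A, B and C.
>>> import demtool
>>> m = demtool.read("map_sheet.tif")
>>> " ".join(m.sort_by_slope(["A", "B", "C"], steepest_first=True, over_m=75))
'C B A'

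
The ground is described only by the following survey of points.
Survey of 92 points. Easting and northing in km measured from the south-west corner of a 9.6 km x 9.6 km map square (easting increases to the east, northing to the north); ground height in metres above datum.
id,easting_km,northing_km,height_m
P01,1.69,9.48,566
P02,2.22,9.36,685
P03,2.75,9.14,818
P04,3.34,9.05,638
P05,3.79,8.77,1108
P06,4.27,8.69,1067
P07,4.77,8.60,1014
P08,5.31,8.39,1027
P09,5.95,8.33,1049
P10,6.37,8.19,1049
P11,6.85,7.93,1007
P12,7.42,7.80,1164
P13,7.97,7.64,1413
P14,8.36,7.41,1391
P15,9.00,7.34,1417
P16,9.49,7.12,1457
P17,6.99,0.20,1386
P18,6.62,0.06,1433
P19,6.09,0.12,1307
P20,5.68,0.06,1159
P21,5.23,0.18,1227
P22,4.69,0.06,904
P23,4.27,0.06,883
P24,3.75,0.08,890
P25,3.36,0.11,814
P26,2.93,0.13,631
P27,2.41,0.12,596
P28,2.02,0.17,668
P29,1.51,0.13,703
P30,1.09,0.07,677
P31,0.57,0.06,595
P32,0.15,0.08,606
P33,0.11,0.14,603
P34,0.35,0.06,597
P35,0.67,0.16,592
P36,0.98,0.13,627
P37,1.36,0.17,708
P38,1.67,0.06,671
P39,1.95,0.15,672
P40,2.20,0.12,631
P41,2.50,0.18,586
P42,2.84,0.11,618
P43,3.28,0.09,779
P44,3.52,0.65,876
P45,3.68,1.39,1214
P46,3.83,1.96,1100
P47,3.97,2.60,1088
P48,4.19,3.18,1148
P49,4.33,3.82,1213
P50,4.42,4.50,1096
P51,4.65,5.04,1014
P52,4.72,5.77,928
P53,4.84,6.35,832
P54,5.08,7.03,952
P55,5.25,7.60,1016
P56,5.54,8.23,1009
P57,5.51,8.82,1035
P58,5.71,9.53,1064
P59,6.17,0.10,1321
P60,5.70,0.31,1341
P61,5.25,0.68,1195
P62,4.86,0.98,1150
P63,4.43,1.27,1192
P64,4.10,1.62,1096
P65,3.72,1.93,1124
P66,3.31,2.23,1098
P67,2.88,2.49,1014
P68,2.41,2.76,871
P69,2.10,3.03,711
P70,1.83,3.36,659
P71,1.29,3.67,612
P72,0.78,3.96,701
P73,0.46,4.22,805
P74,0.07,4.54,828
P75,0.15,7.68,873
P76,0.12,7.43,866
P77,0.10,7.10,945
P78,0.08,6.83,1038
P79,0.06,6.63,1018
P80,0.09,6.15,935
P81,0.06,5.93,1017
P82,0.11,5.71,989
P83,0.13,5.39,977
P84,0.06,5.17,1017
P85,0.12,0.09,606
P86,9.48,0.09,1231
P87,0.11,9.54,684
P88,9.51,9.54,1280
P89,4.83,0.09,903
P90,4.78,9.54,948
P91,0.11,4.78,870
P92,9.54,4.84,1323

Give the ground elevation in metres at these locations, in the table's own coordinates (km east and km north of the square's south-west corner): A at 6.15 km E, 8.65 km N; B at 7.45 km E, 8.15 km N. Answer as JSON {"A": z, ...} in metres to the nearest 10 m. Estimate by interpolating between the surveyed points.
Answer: {"A": 1030, "B": 1210}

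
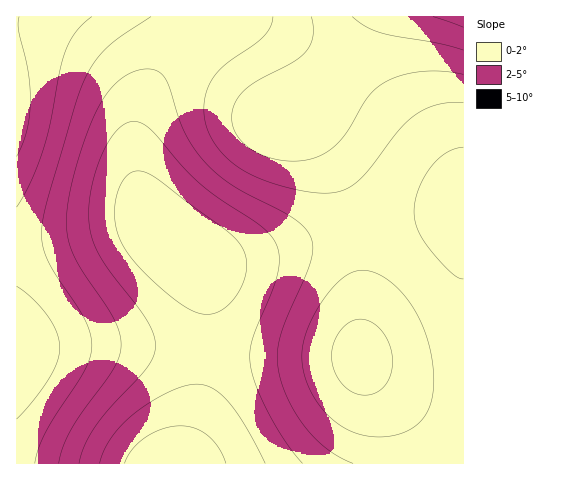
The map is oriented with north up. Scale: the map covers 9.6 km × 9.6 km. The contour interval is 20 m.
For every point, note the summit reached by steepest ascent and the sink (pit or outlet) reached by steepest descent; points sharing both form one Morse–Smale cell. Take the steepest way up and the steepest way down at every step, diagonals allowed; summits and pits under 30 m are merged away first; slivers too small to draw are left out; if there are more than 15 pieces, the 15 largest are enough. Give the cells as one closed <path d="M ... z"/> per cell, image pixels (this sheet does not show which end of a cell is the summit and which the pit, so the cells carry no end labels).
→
<path d="M217 16l-201 1 1 447 161 0 6-11 9-27 10-44 4-55-1-39-4-19-6-11-28-20-12-13-12-19-8-32-1-41 9-35 16-25 34-37 21-14 3-3z"/><path d="M463 16l-245 0-3 6-21 14-26 26-19 27-11 26-3 18 1 41 8 32 9 15 15 17 26 17 16 6 18 0 30-6 86-23 82-14 21-6 5-4 4-9 3-3 5-1z"/><path d="M463 196l-4 0-7 12-11 6-97 18-96 26-20 3-18 0-16-6 8 14 4 19 0 61-8 58-9 34-11 22 285 1z"/>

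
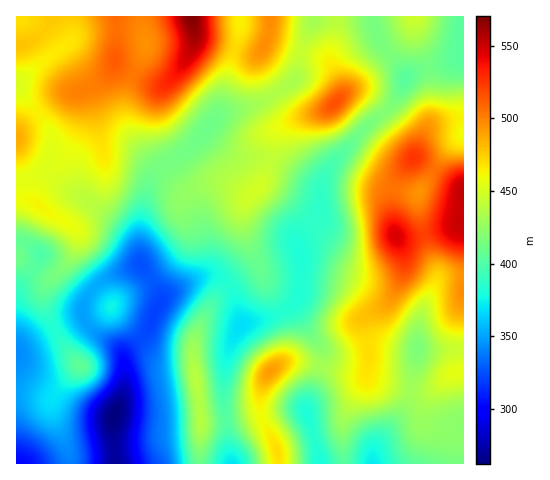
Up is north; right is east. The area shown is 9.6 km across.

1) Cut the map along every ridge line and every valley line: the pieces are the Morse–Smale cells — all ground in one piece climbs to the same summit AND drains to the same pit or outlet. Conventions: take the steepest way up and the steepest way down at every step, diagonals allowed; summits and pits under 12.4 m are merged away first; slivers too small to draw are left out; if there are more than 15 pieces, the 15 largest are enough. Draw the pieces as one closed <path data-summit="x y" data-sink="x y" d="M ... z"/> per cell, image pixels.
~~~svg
<path data-summit="192 17" data-sink="115 416" d="M239 16l-223 1 0 68 30 39 6 16-1 15-3 11 1 7-4-1-29 9 1 172 9-8 26-15 30-13 3-17 16-18 39-18 17 24 4 13 14-12 28-13 13 0 13 8 22-16 5-9 10 25 18 27 8-5 6-7 4-20 0-20-5-13 0-7 23-28-1-23-42-26-45-7-27-22 15-24 19-73z"/><path data-summit="396 236" data-sink="115 416" d="M339 165l-7 1-6 7-6 14 0 24-23 28 0 7 5 13 0 20-2 16-5 10 5 11 17 26 8 8 11 3 31-7-3-18 1-12 20-11 11-15 7-19 0-15-8-20 17 2 11-3-6-32 1-10-13-1-20-6z"/><path data-summit="196 381" data-sink="115 416" d="M216 276l-20 2-30 17-8 10-12 29-20 19-2 33-11 34 3 44 83-1 3-42-9-56 0-22 16-35 12-17 7-6z"/><path data-summit="335 103" data-sink="115 416" d="M328 20l-14 0-12 28-6 29-5 7-35 21-39 11-12 15 6 9 19 14 8 3 26 1 13 4 39 23 4 6 3-11 10-18 41-42 12-9-12-12-14-7-11 0-9 4 0-12-10-23 7-40z"/><path data-summit="80 365" data-sink="115 416" d="M83 316l-31 14-30 17-6 7 0 41 37 3-2 4 1 10 13 30 5 22 45 0-2-44 11-34-1-29-8-12-19-12-10-10z"/><path data-summit="463 190" data-sink="372 463" d="M463 372l-14 3-16 14-9 4-14-1-27-7-9-4-6-6-17 28-7 16 0 44 119 1z"/><path data-summit="463 190" data-sink="417 349" d="M463 222l-39 13 13 36 0 8-16 36-4 18 0 16-19 1-21-5-8 1-2 29 7 6 36 11 14 1 9-4 16-14 15-4z"/><path data-summit="271 17" data-sink="115 416" d="M313 16l-73 1-1 19-22 80 39-11 16-9 23-16 7-32 12-27z"/><path data-summit="413 158" data-sink="115 416" d="M386 112l-12 8-43 46 11 0 54 24 22 3 30-43 16-16 0-16-8 0-25 8-5 5-12 25-4-13z"/><path data-summit="270 371" data-sink="320 463" d="M298 361l-18 3-12 10-7 16 0 26 14 28 4 20 40 0-1-13-12-38 0-9 9-18 5-19z"/><path data-summit="270 371" data-sink="241 326" d="M284 311l-25 9-14 3-6 5-9 19-5 21-1 39 3 13 26-5 7-4 0-14 4-18 20-21 5-11 1-15z"/><path data-summit="396 236" data-sink="417 349" d="M424 234l-12 4-16-1 7 19-1 20-14 26-24 17 4 27 9-1 21 5 19-1 0-16 4-18 16-36 0-8z"/><path data-summit="112 306" data-sink="115 416" d="M140 264l-39 18-13 12-6 12 0 9 4 8 10 10 24 17 4 12 2-9 22-23 13-29-4-13z"/><path data-summit="335 103" data-sink="463 32" d="M370 21l-33 0-7 40 9 20 3 14 7-3 14 1 11 6 12 11 10-11 10-23-24-30-8-21z"/><path data-summit="413 158" data-sink="463 32" d="M463 53l-11 9-26 5-16 7-6 6-8 19-10 12 24 32 4 13 12-25 5-5 33-9z"/>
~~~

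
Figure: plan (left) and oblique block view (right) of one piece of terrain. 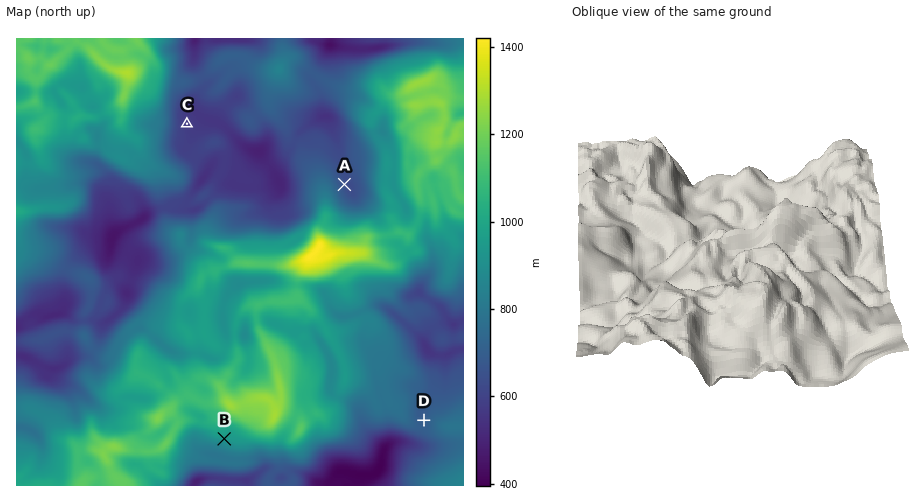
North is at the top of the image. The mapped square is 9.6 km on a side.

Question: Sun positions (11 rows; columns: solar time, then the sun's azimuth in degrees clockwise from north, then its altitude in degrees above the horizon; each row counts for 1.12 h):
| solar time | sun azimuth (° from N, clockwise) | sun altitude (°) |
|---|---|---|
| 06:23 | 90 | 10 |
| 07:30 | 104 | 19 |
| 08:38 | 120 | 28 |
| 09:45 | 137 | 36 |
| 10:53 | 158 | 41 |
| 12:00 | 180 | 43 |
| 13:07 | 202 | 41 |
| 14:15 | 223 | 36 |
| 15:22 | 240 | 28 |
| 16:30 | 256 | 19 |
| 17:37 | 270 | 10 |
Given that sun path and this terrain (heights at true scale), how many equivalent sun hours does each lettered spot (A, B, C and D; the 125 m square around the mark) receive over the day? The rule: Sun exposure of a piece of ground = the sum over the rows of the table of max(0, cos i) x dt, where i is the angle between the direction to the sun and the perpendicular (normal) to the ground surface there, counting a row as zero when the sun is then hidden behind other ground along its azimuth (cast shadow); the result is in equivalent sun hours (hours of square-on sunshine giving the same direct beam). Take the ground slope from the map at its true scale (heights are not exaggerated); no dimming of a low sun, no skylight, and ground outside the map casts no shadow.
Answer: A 4.5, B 6.9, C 5.2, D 5.1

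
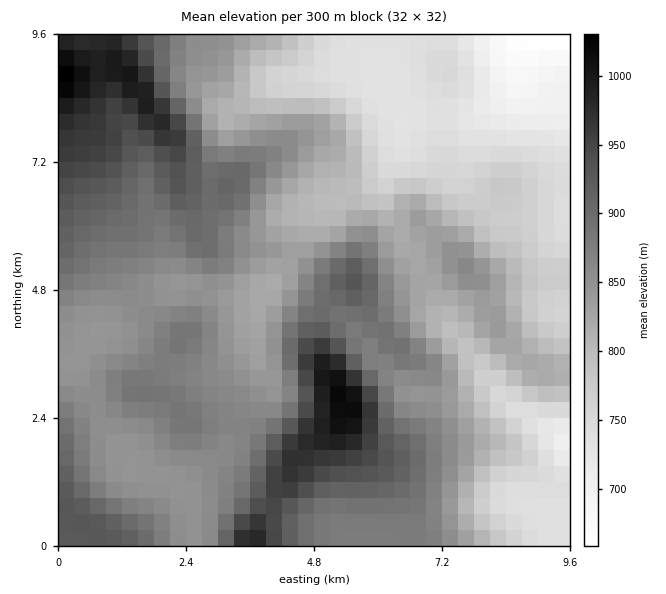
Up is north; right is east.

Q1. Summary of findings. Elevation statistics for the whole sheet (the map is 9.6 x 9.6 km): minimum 650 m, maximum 1040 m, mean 840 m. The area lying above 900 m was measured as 19.3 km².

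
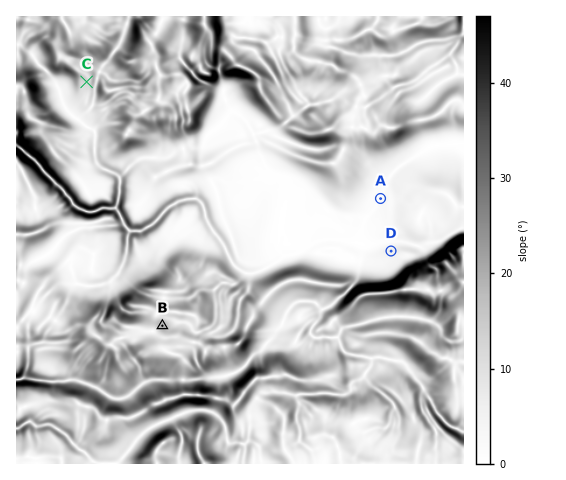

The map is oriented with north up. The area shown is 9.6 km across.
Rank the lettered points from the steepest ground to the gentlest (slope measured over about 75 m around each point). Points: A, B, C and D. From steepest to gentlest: B C D A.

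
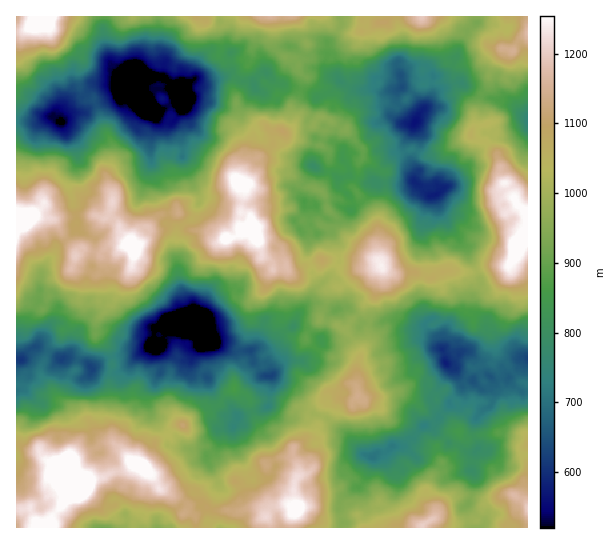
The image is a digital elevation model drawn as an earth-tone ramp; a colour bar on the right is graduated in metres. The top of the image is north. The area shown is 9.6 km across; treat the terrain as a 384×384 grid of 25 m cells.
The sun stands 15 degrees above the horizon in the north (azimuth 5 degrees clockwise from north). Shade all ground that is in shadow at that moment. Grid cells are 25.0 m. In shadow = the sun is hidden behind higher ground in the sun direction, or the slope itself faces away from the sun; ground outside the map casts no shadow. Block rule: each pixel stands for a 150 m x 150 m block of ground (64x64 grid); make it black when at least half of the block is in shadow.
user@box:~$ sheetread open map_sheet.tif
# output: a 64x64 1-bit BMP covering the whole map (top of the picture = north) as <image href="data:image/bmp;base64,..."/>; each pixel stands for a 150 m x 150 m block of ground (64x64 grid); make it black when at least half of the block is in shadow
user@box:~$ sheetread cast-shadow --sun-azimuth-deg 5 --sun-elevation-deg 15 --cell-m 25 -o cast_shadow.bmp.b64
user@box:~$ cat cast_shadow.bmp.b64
<image width="64" height="64" href="data:image/bmp;base64,Qk0+AgAAAAAAAD4AAAAoAAAAQAAAAEAAAAABAAEAAAAAAAACAAATCwAAEwsAAAIAAAAAAAAA////AAAAAAAD+fx3fAAMAQP/8HA8AAABA8/wAAAAABgD3/AAAAAABAX/wAAAAAAAAD+AAAAAAAAADwAABAAAAAAAAAAAAAAAYAAAAAB8AAAAAAAAAH8AAAAADAAAfwAQAAAMAAD/gAAAAAgAAP+AAAAAAAAB/jAAAAAAGAJ8AAAAAAAQAAAAAAAAAAAAAAAAAAAAAAAAAAAAQAAAAAAADADgAAOAAAAeh+cAB4AABh7v/8P/2AAP////x//IAB/////v/8YAP///n///5wH///+////0D/8//5////Af/3+Hz///+b///wf/////////D/////j/+B8ff///+H96HwMD///CfAA+cAgf/gIAABBwDh/+AAAAAHgEP/wAAAAA7AAceAAAAAD8AAQIAAAAMHggAAAAAAA4AEAIACAAADgAAAAAIAAAcAAAAAAAAAAAAAAAIAwADyAAAAAAAAAfgAAAAAAgAD+AAAAAAAAAP4AAAAAADgB/4AAAAAAcAEfAAAAAAHzAA8BgAAAAAMAAgHgAAAAEAEAA/AAAAAAA4AD+AAwAAAHwAP4H/gAAAPwH/g//AAAD/A//H/+AAB/4H/+f/4YAP/gf////x+D//B/////Hgf/8f/8//4+A//6//z///+h///H/////8n//Af//////P/4AMT//v/4G/AAAe/4//gAEQA=="/>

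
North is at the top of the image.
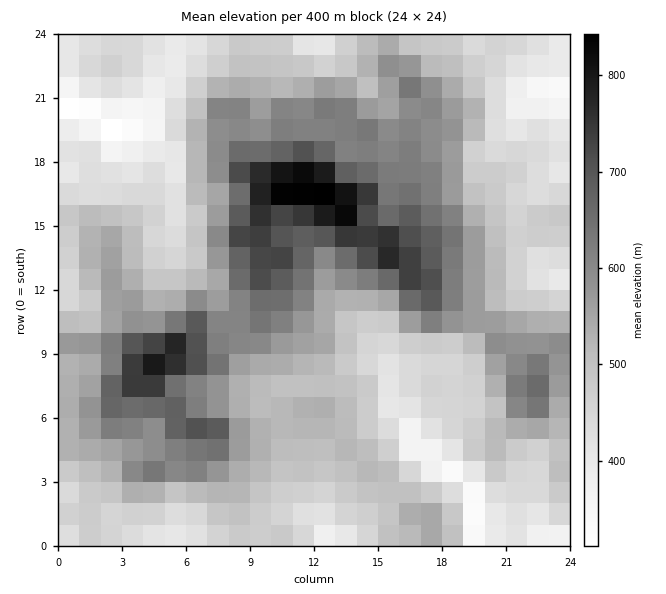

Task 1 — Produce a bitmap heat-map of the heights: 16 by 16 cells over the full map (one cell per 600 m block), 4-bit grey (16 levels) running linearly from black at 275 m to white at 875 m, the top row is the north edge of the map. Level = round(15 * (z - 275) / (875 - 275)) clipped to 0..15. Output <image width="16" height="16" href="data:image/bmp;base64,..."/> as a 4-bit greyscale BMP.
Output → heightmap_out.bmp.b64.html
<image width="16" height="16" href="data:image/bmp;base64,Qk32AAAAAAAAAHYAAAAoAAAAEAAAABAAAAABAAQAAAAAAIAAAAATCwAAEwsAABAAAAAAAAAAAAAAABEREQAiIiIAMzMzAERERABVVVUAZmZmAHd3dwCIiIgAmZmZAKqqqgC7u7sAzMzMAN3d3QDu7u4A////AEVDRVQ0Z0IzVWVmVEVmM0VmiJdmZlIlRXiJqGZlM0ZmeaqHZmU0VZhozKdmZURGmHirqId1Vmd4VneImGZ6hlVXZWm6ibuGQ1dUarqsypZVVVRpzOyphUU0Q3re2pl1QzIzeZqZiHREEiNoiJh4dTM0M1ZmdohkMjRDRVRGdVRD"/>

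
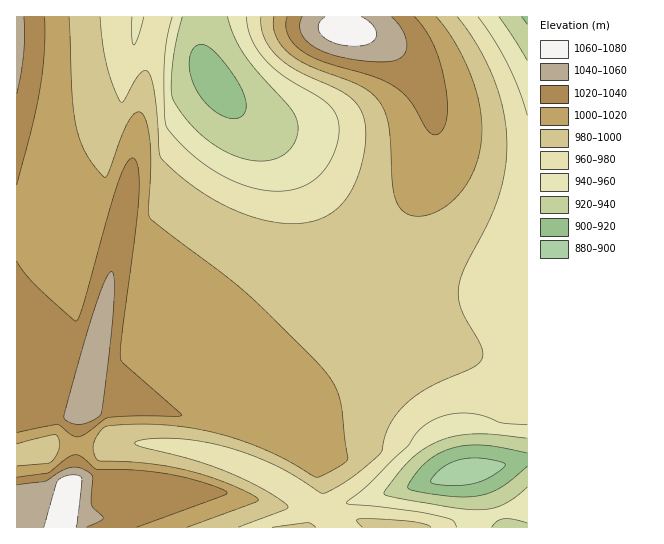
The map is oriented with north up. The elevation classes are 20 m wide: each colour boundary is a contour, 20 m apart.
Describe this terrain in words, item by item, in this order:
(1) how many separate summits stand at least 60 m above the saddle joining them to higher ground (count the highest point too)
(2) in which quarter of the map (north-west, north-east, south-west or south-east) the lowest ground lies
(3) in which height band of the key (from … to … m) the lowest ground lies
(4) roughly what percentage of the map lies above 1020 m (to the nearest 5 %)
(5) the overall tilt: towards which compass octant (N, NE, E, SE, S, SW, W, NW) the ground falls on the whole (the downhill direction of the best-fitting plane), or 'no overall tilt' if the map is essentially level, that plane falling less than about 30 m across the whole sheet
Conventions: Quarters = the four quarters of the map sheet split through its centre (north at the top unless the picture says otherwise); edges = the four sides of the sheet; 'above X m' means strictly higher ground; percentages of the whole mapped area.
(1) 2 summits rise at least 60 m above their surroundings.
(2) The lowest ground is in the south-east quarter.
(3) The lowest point is somewhere between 880 and 900 m.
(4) Ground above 1020 m makes up about 15 % of the sheet.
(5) Overall the map slopes down towards the east.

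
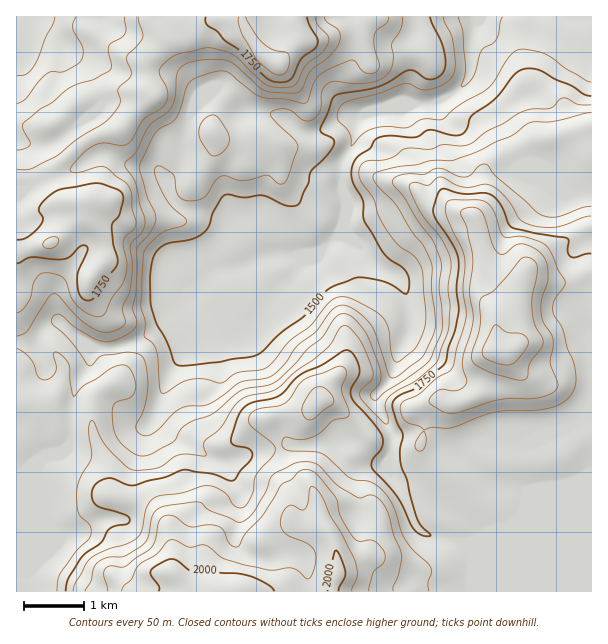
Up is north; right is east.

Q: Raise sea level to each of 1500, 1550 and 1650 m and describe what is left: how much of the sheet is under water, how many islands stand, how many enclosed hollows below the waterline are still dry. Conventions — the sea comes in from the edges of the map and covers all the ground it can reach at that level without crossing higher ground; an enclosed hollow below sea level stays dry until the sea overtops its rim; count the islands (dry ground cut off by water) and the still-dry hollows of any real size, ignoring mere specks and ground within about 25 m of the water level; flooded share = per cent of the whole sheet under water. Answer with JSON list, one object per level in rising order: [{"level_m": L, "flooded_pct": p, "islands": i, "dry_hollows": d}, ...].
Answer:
[{"level_m": 1500, "flooded_pct": 14, "islands": 0, "dry_hollows": 0}, {"level_m": 1550, "flooded_pct": 22, "islands": 0, "dry_hollows": 0}, {"level_m": 1650, "flooded_pct": 42, "islands": 0, "dry_hollows": 0}]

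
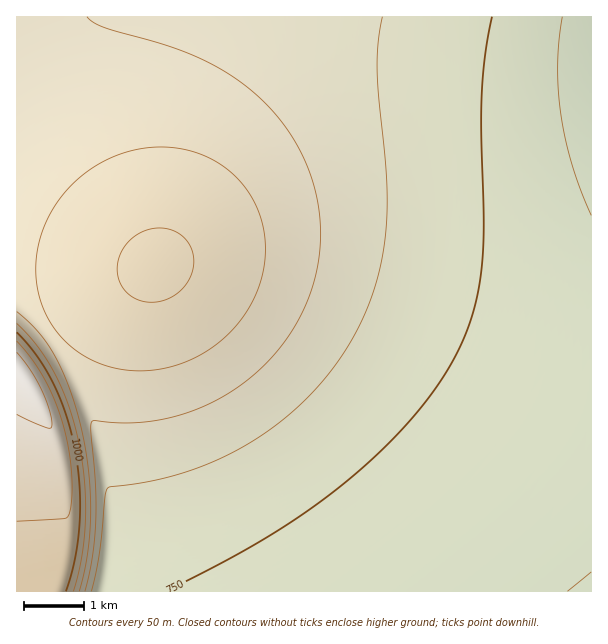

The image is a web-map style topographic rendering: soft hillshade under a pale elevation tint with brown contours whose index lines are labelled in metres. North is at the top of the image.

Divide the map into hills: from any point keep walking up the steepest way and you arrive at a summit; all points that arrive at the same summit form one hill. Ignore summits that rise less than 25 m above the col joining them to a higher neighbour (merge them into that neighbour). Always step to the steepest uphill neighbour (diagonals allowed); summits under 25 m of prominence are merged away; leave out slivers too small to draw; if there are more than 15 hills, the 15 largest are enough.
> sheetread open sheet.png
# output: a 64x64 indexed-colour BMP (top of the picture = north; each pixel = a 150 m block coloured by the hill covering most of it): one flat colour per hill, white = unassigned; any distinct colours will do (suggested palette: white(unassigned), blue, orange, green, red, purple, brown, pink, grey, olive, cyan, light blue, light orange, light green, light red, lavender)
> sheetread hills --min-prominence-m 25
<image width="64" height="64" href="data:image/bmp;base64,Qk12CAAAAAAAAHYAAAAoAAAAQAAAAEAAAAABAAQAAAAAAAAIAAATCwAAEwsAABAAAAAAAAAA////ALR3HwAOf/8ALKAsACgn1gC9Z5QAS1aMAMJ34wB/f38AIr28AM++FwDox64AeLv/AIrfmACWmP8A1bDFACIiIiIiIiIRERERERERERERERERERERERERERERERERIiIiIiIiIREREREREREREREREREREREREREREREREREiIiIiIiIhERERERERERERERERERERERERERERERERESIiIiIiIhERERERERERERERERERERERERERERERERERIiIiIiIiEREREREREREREREREREREREREREREREREREiIiIiIiIRERERERERERERERERERERERERERERERERESIiIiIiIhERERERERERERERERERERERERERERERERERIiIiIiIhEREREREREREREREREREREREREREREREREREiIiIiIiERERERERERERERERERERERERERERERERERESIiIiIiIRERERERERERERERERERERERERERERERERERIiIiIiIhEREREREREREREREREREREREREREREREREREiIiIiIiERERERERERERERERERERERERERERERERERESIiIiIiERERERERERERERERERERERERERERERERERERIiIiIiIREREREREREREREREREREREREREREREREREREiIiIiIhERERERERERERERERERERERERERERERERERESIiIiIiERERERERERERERERERERERERERERERERERERIiIiIiEREREREREREREREREREREREREREREREREREREiIiIiIRERERERERERERERERERERERERERERERERERESIiIiIhERERERERERERERERERERERERERERERERERERIiIiIhEREREREREREREREREREREREREREREREREREREiIiIiERERERERERERERERERERERERERERERERERERESIiIiIRERERERERERERERERERERERERERERERERERERIiIiIREREREREREREREREREREREREREREREREREREREiIiIhERERERERERERERERERERERERERERERERERERESIiIhERERERERERERERERERERERERERERERERERERERIiIiEREREREREREREREREREREREREREREREREREREREiIiERERERERERERERERERERERERERERERERERERERESIiERERERERERERERERERERERERERERERERERERERERIiIREREREREREREREREREREREREREREREREREREREREiIRERERERERERERERERERERERERERERERERERERERESIRERERERERERERERERERERERERERERERERERERERERIRERERERERERERERERERERERERERERERERERERERERERERERERERERERERERERERERERERERERERERERERERERERERERERERERERERERERERERERERERERERERERERERERERERERERERERERERERERERERERERERERERERERERERERERERERERERERERERERERERERERERERERERERERERERERERERERERERERERERERERERERERERERERERERERERERERERERERERERERERERERERERERERERERERERERERERERERERERERERERERERERERERERERERERERERERERERERERERERERERERERERERERERERERERERERERERERERERERERERERERERERERERERERERERERERERERERERERERERERERERERERERERERERERERERERERERERERERERERERERERERERERERERERERERERERERERERERERERERERERERERERERERERERERERERERERERERERERERERERERERERERERERERERERERERERERERERERERERERERERERERERERERERERERERERERERERERERERERERERERERERERERERERERERERERERERERERERERERERERERERERERERERERERERERERERERERERERERERERERERERERERERERERERERERERERERERERERERERERERERERERERERERERERERERERERERERERERERERERERERERERERERERERERERERERERERERERERERERERERERERERERERERERERERERERERERERERERERERERERERERERERERERERERERERERERERERERERERERERERERERERERERERERERERERERERERERERERERERERERERERERERERERERERERERERERERERERERERERERERERERERERERERERERERERERERERERERERERERERERERERERERERERERERERERERERERERERERERERERERERERERERERERERERERERERERERERERERERERERERERERERERERERERERERERERERERERERERERERERERERERERERERERERERERERERERERERERERERERERERERERERERERERERERERERERERERERERERERERERERERERERERERERERERERERERERERERERERERERERERERERERIhEREREREREREREREREREREREREREREREREREREREREiIhERERERERERERERERERERERERERERERERERERERESIiIhERERERERERERERERERERERERERERERERERERER"/>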